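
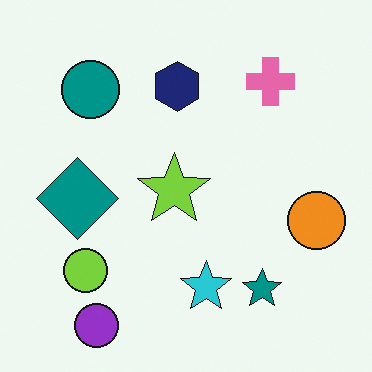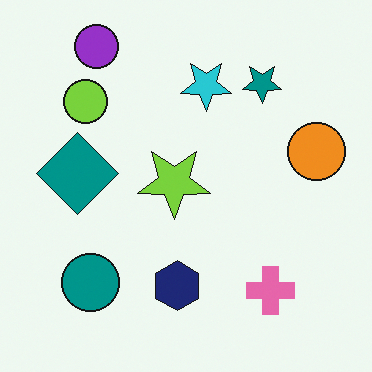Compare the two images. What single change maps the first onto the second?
The second image is the first flipped vertically (top ↔ bottom).

The purple circle is in the bottom-left of the first image and the top-left of the second — shapes on opposite sides of the horizontal midline have swapped in a mirror flip.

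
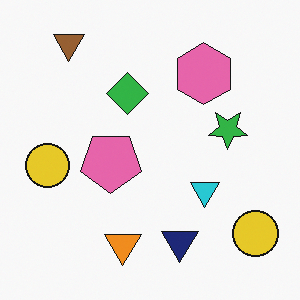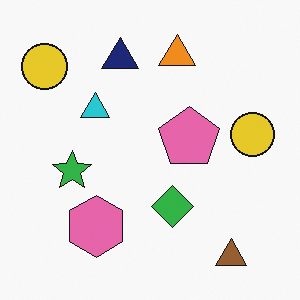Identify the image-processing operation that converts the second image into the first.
Rotated 180°.

The brown triangle sits in the bottom-right of the second image and the top-left of the first — consistent with a whole-image 180° rotation.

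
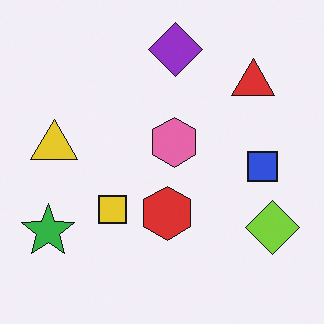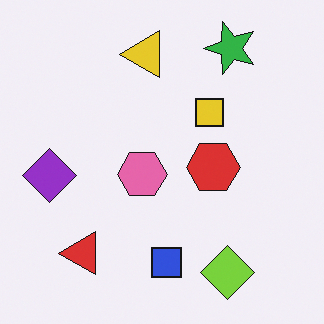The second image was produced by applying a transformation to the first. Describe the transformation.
The image was transposed (reflected across the top-left ↔ bottom-right diagonal).

Shapes have swapped their row and column positions — what was in the top-right is now in the bottom-left — a diagonal reflection.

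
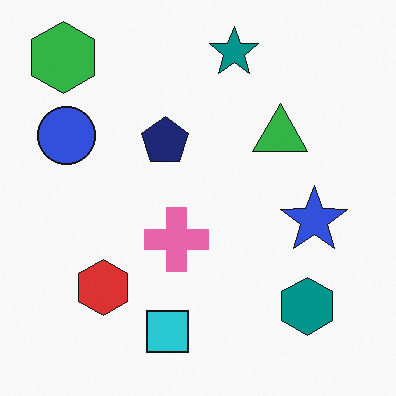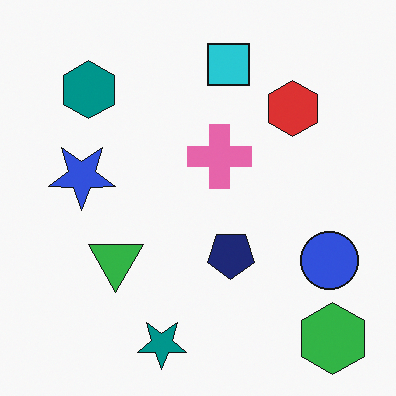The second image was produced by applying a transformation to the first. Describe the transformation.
It was rotated 180°.

The green hexagon sits in the top-left of the first image and the bottom-right of the second — consistent with a whole-image 180° rotation.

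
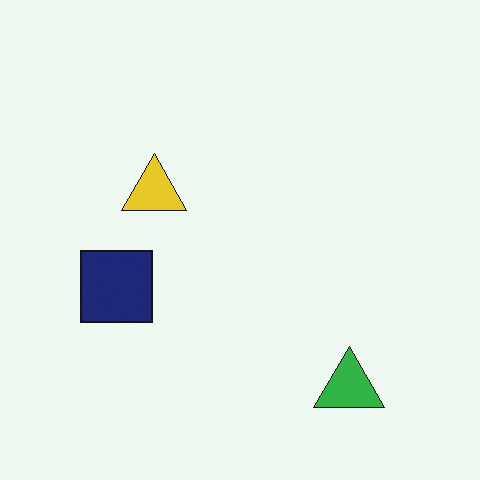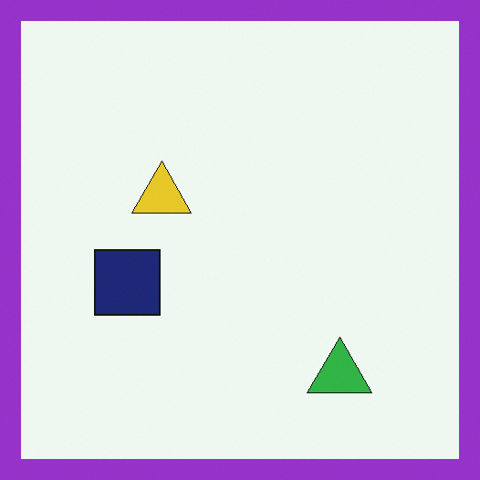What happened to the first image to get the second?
This is the original image framed with a purple border.

A solid purple frame runs around the edge of the second image, with the content slightly shrunk inside it.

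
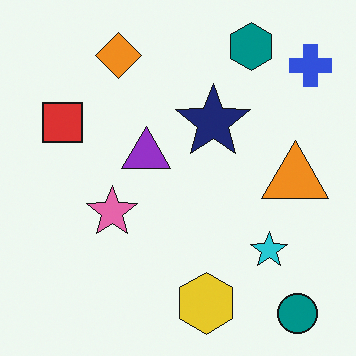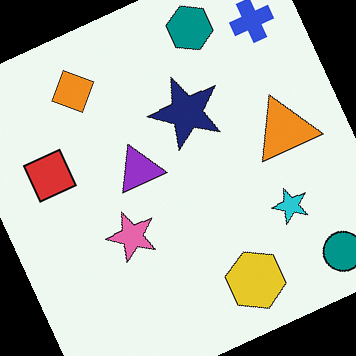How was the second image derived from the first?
This is the original image rotated counter-clockwise by a moderate amount.

Every shape is tilted by the same angle and the image corners show triangular fill wedges — a whole-image rotation by a non-right angle.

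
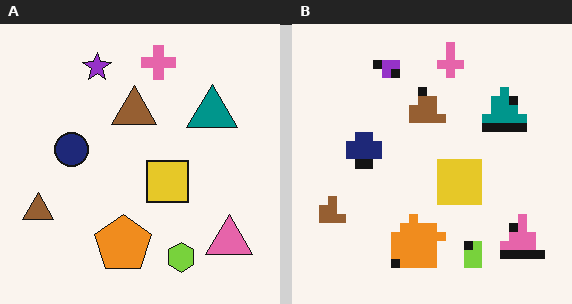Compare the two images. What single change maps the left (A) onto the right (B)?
The transformation is: heavily pixelated into large blocks.

Shapes are reduced to large square blocks; fine edges and outlines are lost — a downscale-then-upscale (mosaic) effect.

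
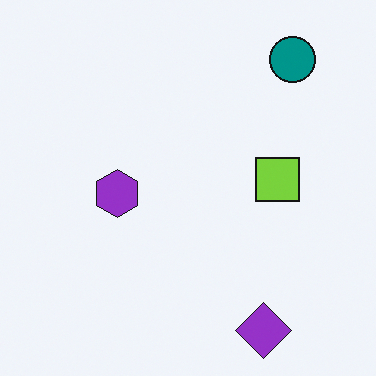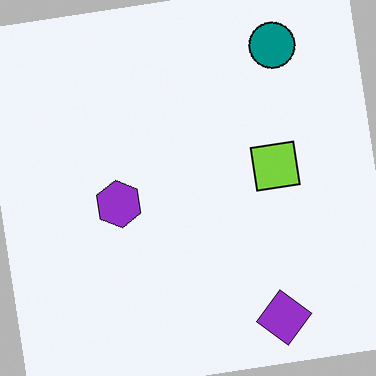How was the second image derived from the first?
The image was rotated counter-clockwise by a few degrees.

Every shape is tilted by the same angle and the image corners show triangular fill wedges — a whole-image rotation by a non-right angle.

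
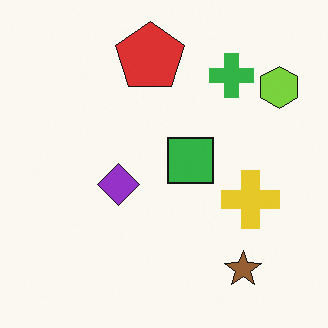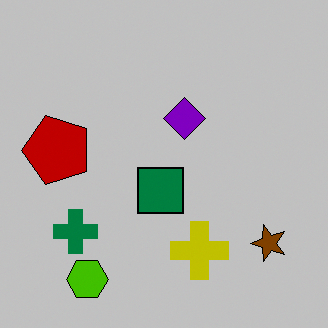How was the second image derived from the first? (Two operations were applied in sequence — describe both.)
It was heavily posterized to just a handful of flat colors, then transposed (reflected across the top-left ↔ bottom-right diagonal).

Each flat color has snapped to a coarser quantized level — most visibly, the near-white background has dropped to a flat grey. Shapes have swapped their row and column positions — what was in the top-right is now in the bottom-left — a diagonal reflection.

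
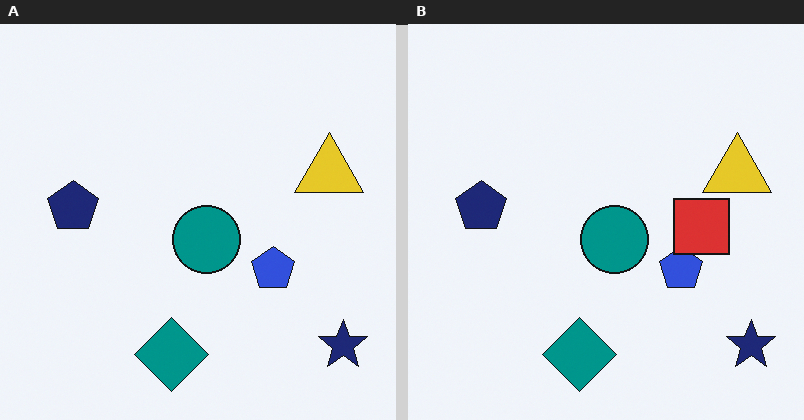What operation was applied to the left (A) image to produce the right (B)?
The image was overlaid with an additional red square.

A red square appears in the right (B) image that is absent from the left (A).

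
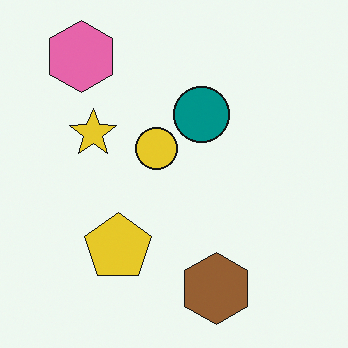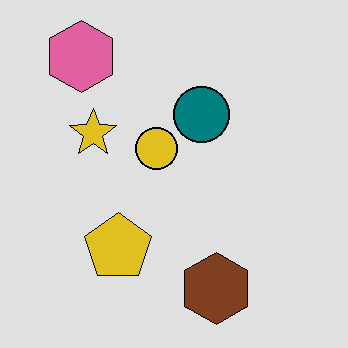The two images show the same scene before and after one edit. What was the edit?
The transformation is: moderately posterized.

Each flat color has snapped to a coarser quantized level — most visibly, the near-white background has dropped to a flat grey.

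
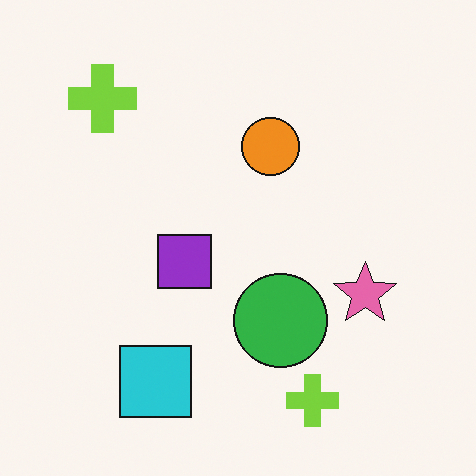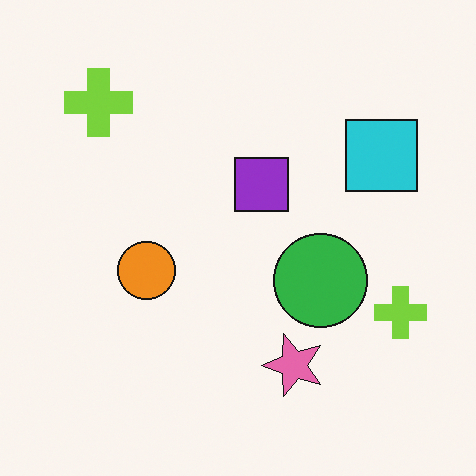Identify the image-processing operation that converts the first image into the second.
The image was transposed (reflected across the top-left ↔ bottom-right diagonal).

Shapes have swapped their row and column positions — what was in the top-right is now in the bottom-left — a diagonal reflection.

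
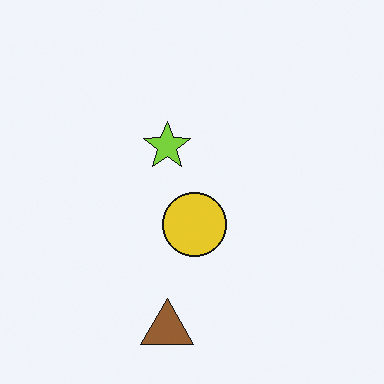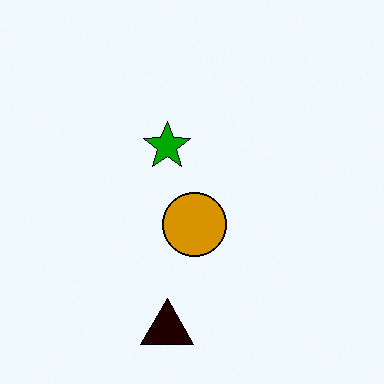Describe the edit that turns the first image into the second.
The transformation is: given much higher contrast.

Tones are pushed away from mid-grey across the whole image — a global contrast change.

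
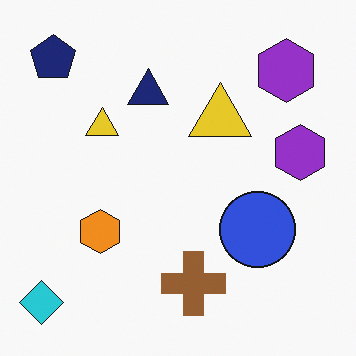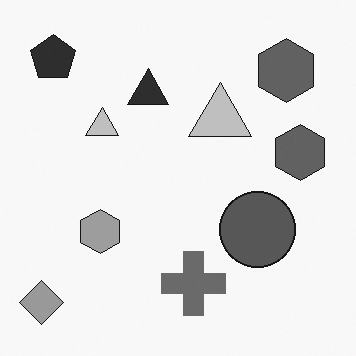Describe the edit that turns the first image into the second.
The image was converted to grayscale.

All color is removed — every shape is now a shade of grey.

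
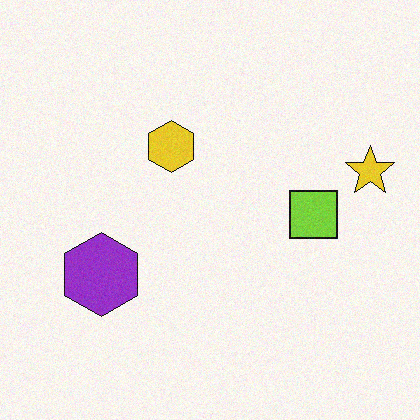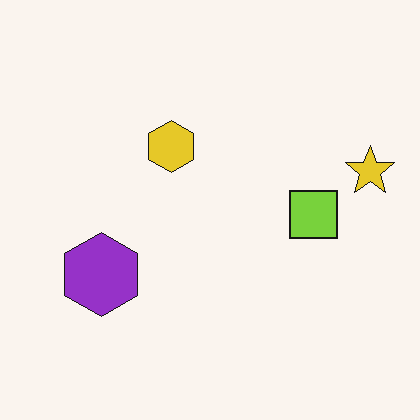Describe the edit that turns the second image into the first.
The first image is the second degraded with subtle gaussian noise.

Random speckle covers the whole image, including the flat background.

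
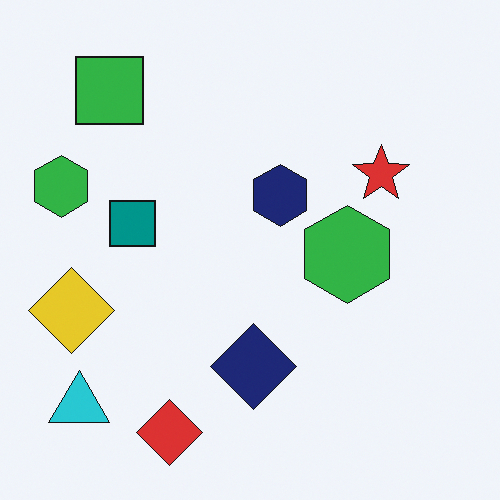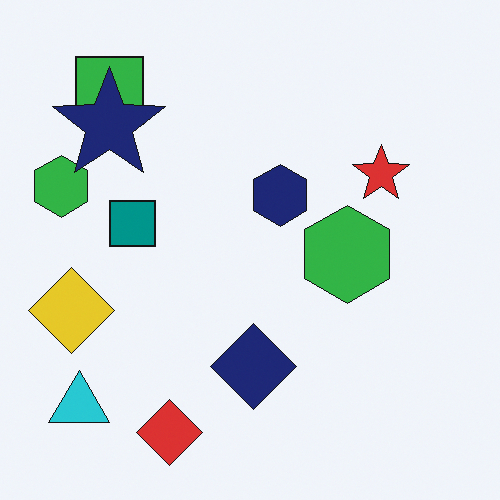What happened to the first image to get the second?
The second image is the first overlaid with an additional navy star.

A navy star appears in the second image that is absent from the first.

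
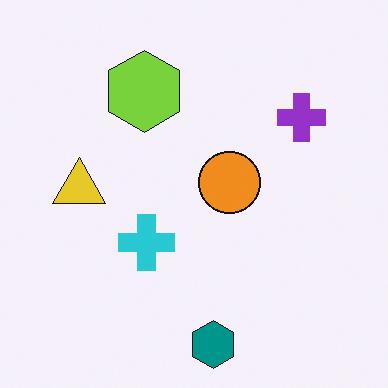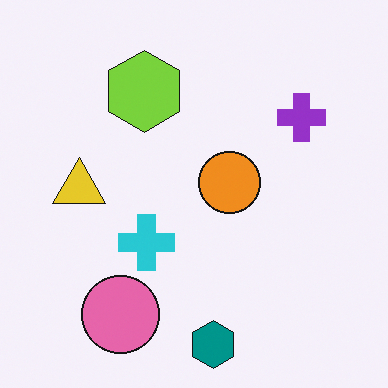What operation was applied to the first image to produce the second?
The second image is the first overlaid with an additional pink circle.

A pink circle appears in the second image that is absent from the first.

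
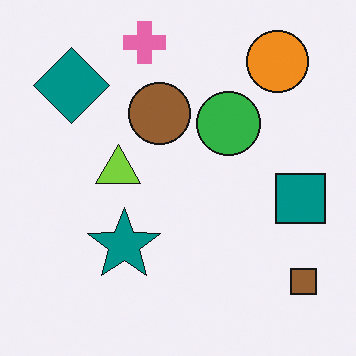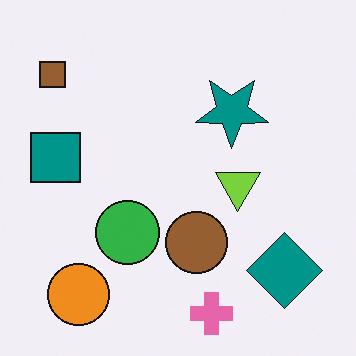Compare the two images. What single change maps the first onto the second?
The image was rotated 180°.

The brown square sits in the bottom-right of the first image and the top-left of the second — consistent with a whole-image 180° rotation.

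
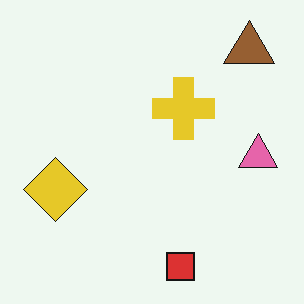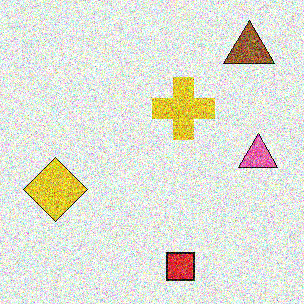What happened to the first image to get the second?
The second image is the first degraded with strong gaussian noise.

Random speckle covers the whole image, including the flat background.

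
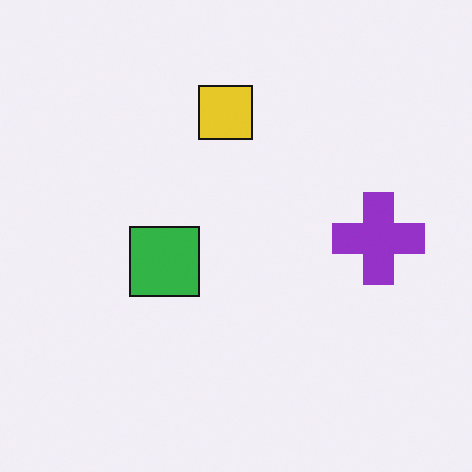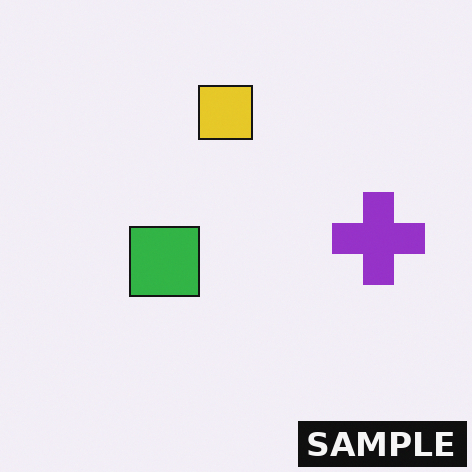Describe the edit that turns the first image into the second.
The image was watermarked with the text "SAMPLE" in the lower-right corner.

A dark label reading "SAMPLE" appears in the lower-right corner.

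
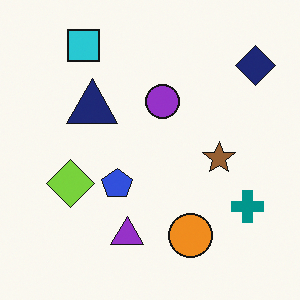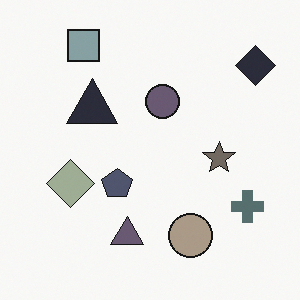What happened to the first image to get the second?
The transformation is: heavily desaturated.

All colors are more muted and greyish — a global saturation change.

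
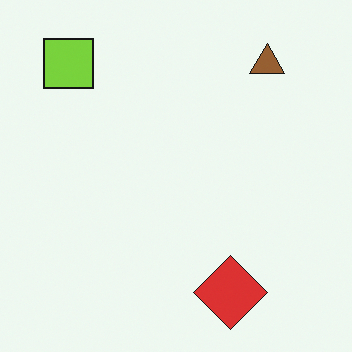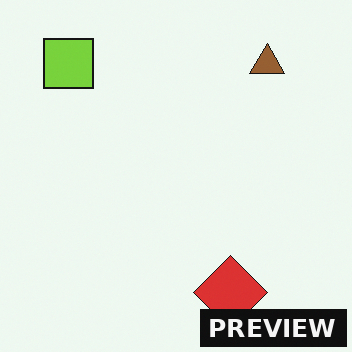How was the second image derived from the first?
It was watermarked with the text "PREVIEW" in the lower-right corner.

A dark label reading "PREVIEW" appears in the lower-right corner.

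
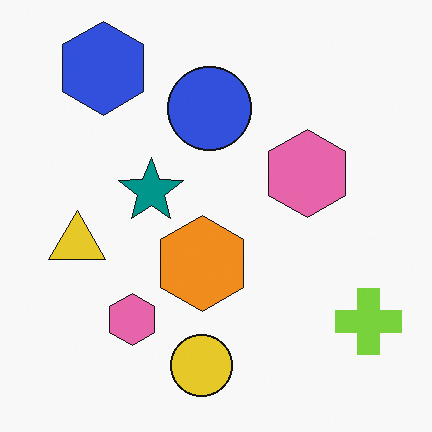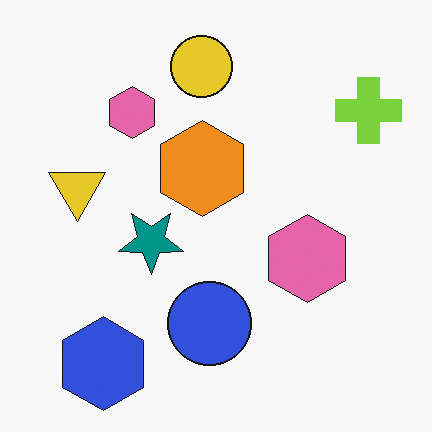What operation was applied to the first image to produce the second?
The transformation is: flipped vertically (top ↔ bottom).

The yellow circle is in the bottom of the first image and the top of the second — shapes on opposite sides of the horizontal midline have swapped in a mirror flip.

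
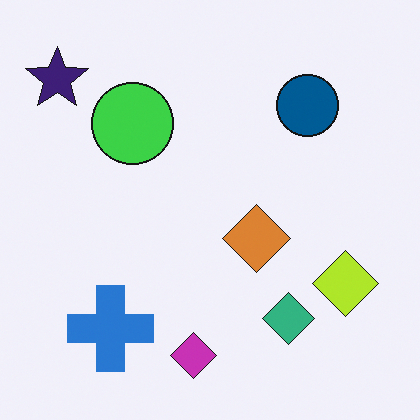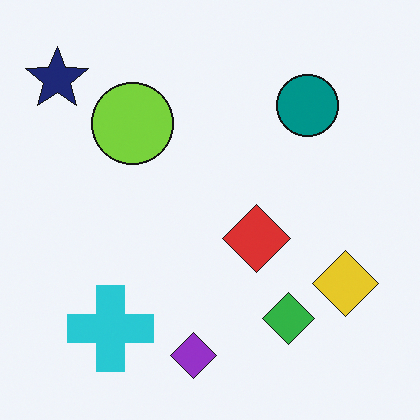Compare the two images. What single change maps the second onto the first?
Hue-shifted slightly.

Every shape's color has rotated by the same amount around the hue wheel — a uniform hue shift.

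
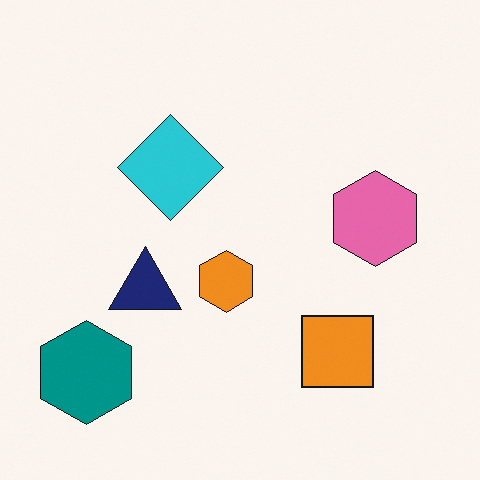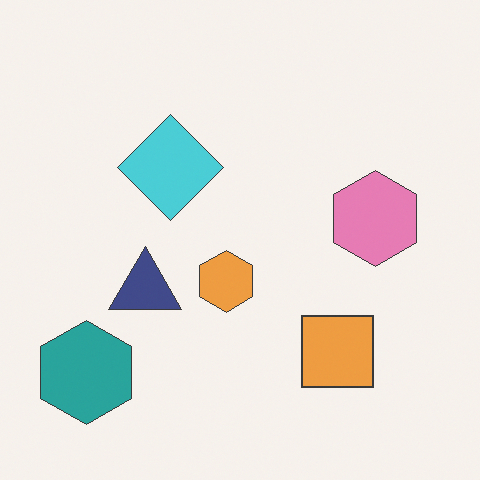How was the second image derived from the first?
The transformation is: given slightly reduced contrast.

Tones are pushed toward mid-grey across the whole image — a global contrast change.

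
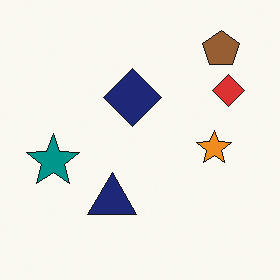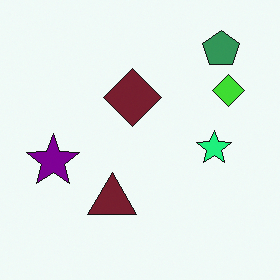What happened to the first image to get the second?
It was hue-shifted by a moderate amount.

Every shape's color has rotated by the same amount around the hue wheel — a uniform hue shift.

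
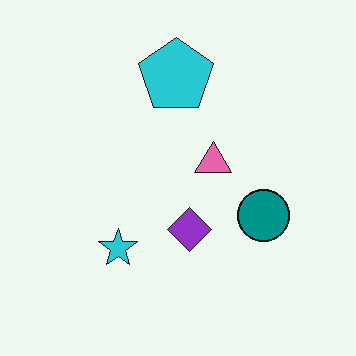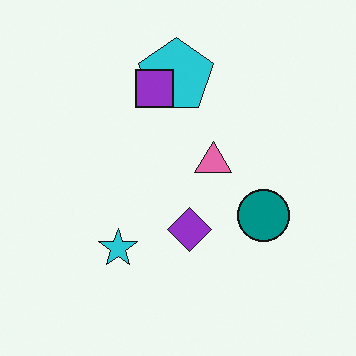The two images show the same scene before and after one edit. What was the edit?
This is the original image overlaid with an additional purple square.

A purple square appears in the second image that is absent from the first.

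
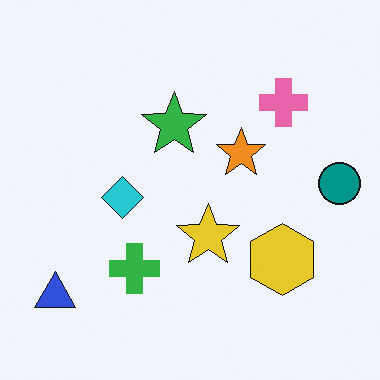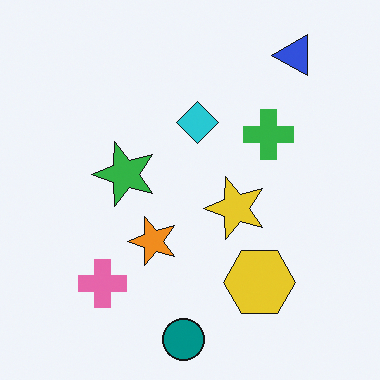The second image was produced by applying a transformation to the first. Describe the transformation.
This is the original image transposed (reflected across the top-left ↔ bottom-right diagonal).

Shapes have swapped their row and column positions — what was in the top-right is now in the bottom-left — a diagonal reflection.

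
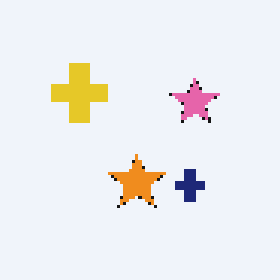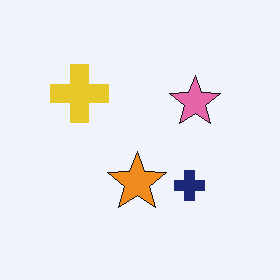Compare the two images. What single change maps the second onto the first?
It was lightly pixelated (a mild mosaic effect).

Shapes are reduced to large square blocks; fine edges and outlines are lost — a downscale-then-upscale (mosaic) effect.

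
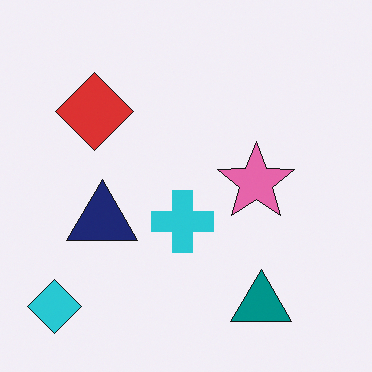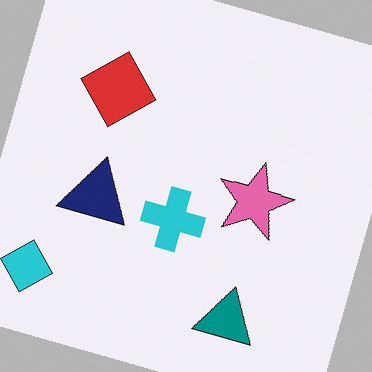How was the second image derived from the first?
Rotated clockwise by a clearly visible amount.

Every shape is tilted by the same angle and the image corners show triangular fill wedges — a whole-image rotation by a non-right angle.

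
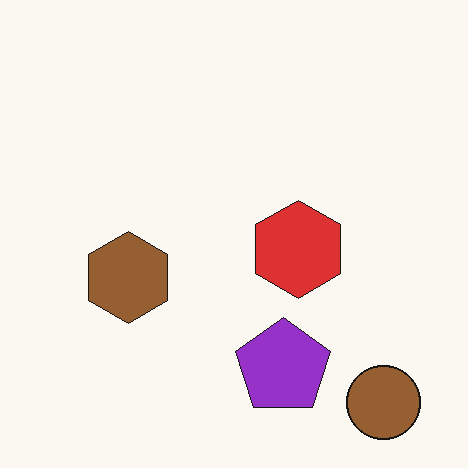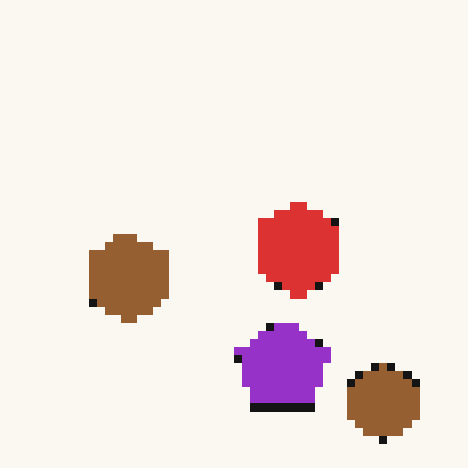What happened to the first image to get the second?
It was moderately pixelated.

Shapes are reduced to large square blocks; fine edges and outlines are lost — a downscale-then-upscale (mosaic) effect.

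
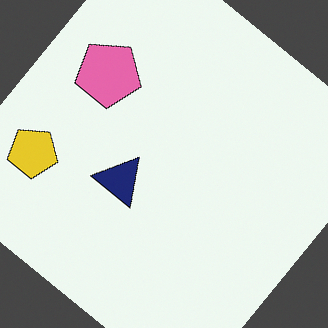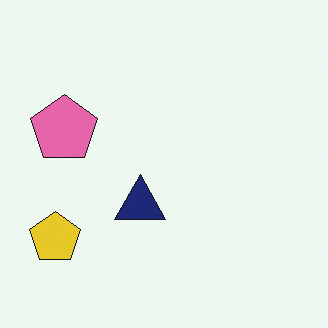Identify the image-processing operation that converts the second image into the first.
This is the original image rotated clockwise by a large amount — several tens of degrees.

Every shape is tilted by the same angle and the image corners show triangular fill wedges — a whole-image rotation by a non-right angle.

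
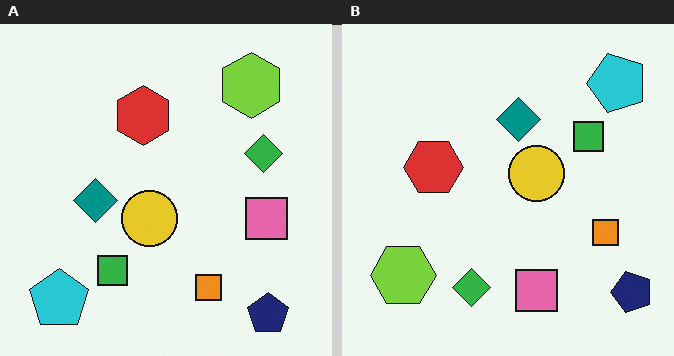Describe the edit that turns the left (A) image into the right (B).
The transformation is: transposed (reflected across the top-left ↔ bottom-right diagonal).

Shapes have swapped their row and column positions — what was in the top-right is now in the bottom-left — a diagonal reflection.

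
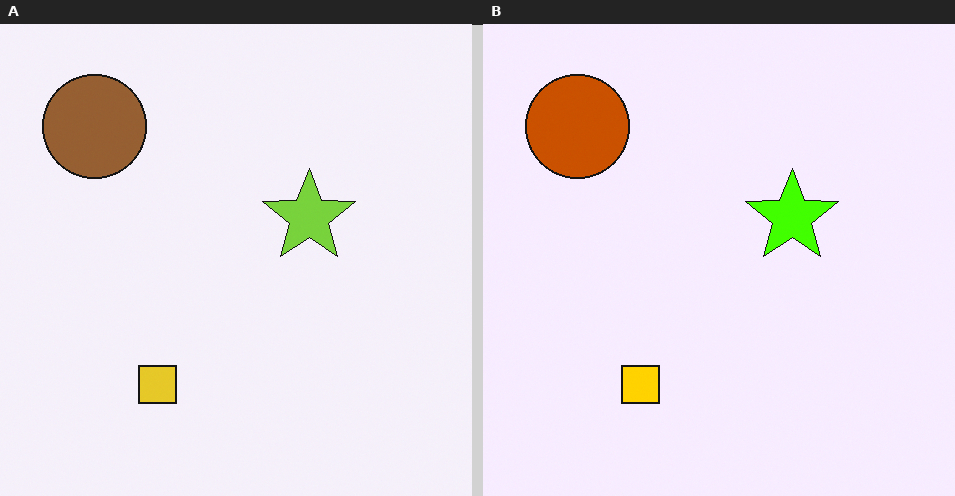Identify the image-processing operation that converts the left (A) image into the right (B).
Made much more vivid (saturation change).

All colors are more vivid — a global saturation change.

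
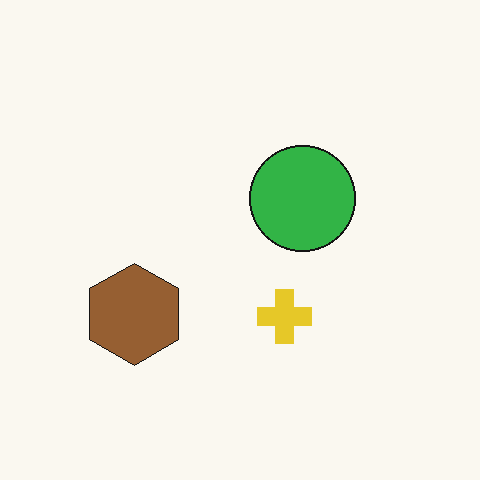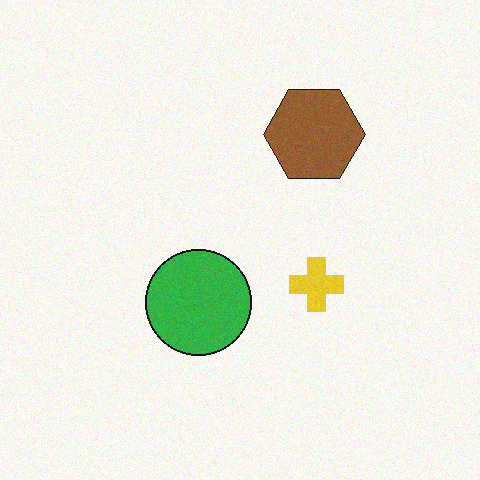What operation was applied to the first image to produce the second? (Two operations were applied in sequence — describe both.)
It was degraded with light additive noise, then transposed (reflected across the top-left ↔ bottom-right diagonal).

Random speckle covers the whole image, including the flat background. Shapes have swapped their row and column positions — what was in the top-right is now in the bottom-left — a diagonal reflection.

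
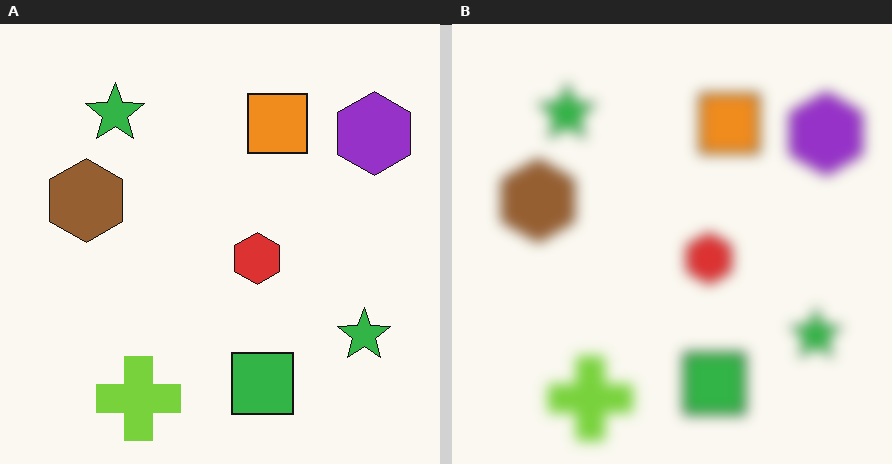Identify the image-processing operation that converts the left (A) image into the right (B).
The right (B) image is the left (A) strongly gaussian-blurred.

Shape edges and outlines are uniformly softened across the whole image.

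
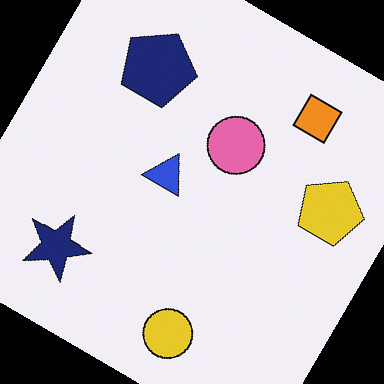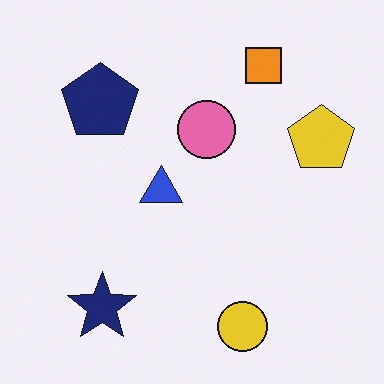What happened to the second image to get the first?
It was rotated clockwise by a large amount — several tens of degrees.

Every shape is tilted by the same angle and the image corners show triangular fill wedges — a whole-image rotation by a non-right angle.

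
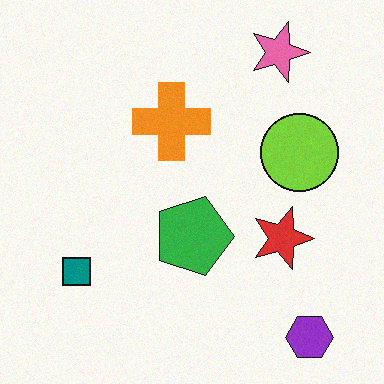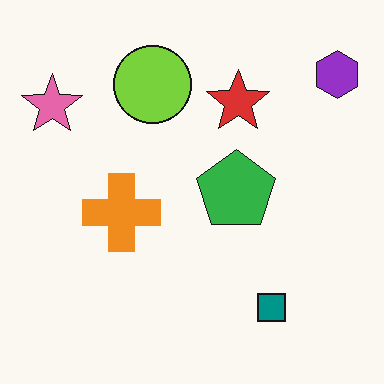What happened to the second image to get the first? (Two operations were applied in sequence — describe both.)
The transformation is: rotated 90° clockwise, then degraded with light additive noise.

The purple hexagon sits in the top-right of the second image and the bottom-right of the first — consistent with a whole-image 90° clockwise rotation. Random speckle covers the whole image, including the flat background.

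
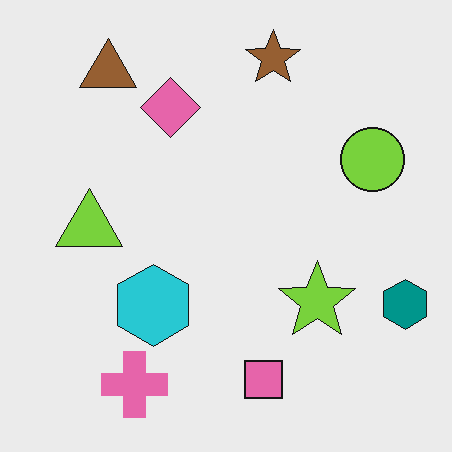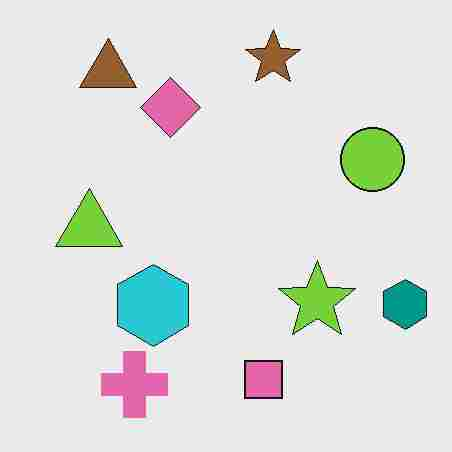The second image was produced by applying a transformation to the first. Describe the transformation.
The image was degraded with heavy JPEG compression.

Blocky 8×8 compression artifacts appear around shape edges and the flat background shows ringing — characteristic JPEG degradation.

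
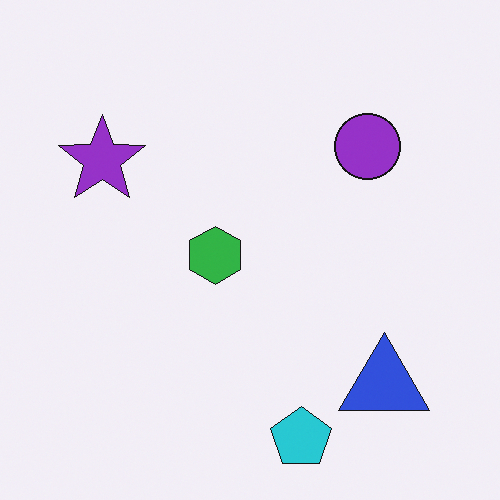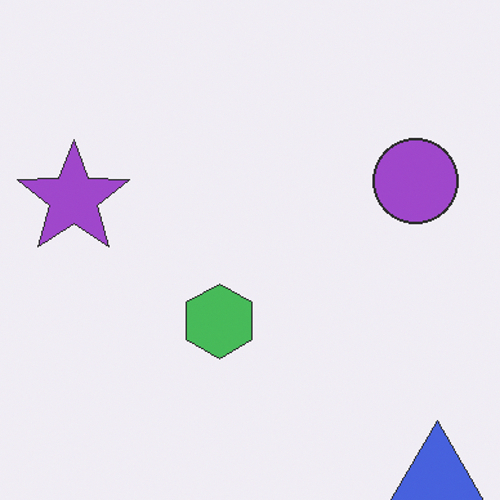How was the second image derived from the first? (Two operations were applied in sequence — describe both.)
This is the original image given slightly reduced contrast, then cropped to a modestly smaller region and rescaled.

Tones are pushed toward mid-grey across the whole image — a global contrast change. The visible shapes are larger and the field of view is narrower; shapes near the original edges may be partly or wholly outside the frame — a crop-and-rescale.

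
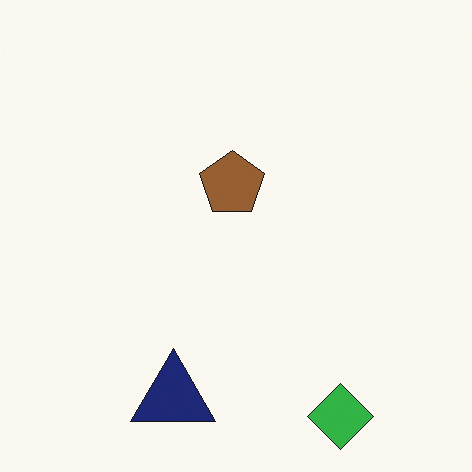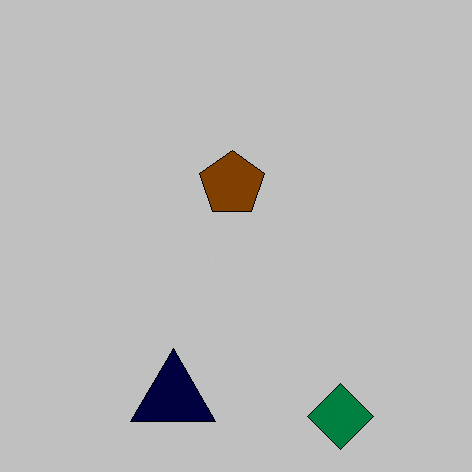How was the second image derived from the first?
Aggressively posterized.

Each flat color has snapped to a coarser quantized level — most visibly, the near-white background has dropped to a flat grey.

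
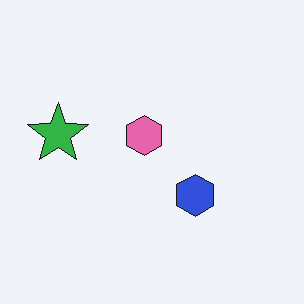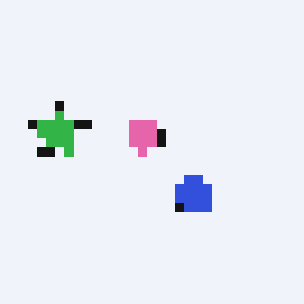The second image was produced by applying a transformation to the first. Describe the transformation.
The second image is the first heavily pixelated into large blocks.

Shapes are reduced to large square blocks; fine edges and outlines are lost — a downscale-then-upscale (mosaic) effect.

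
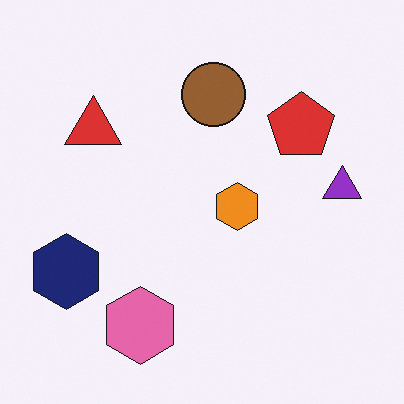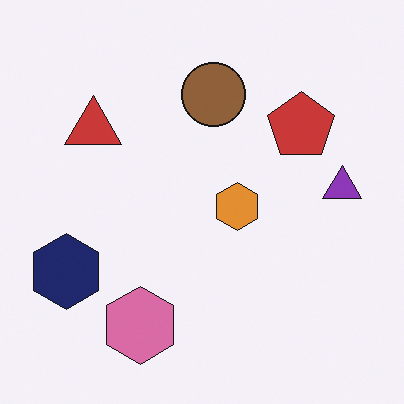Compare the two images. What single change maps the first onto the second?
The second image is the first slightly desaturated.

All colors are more muted and greyish — a global saturation change.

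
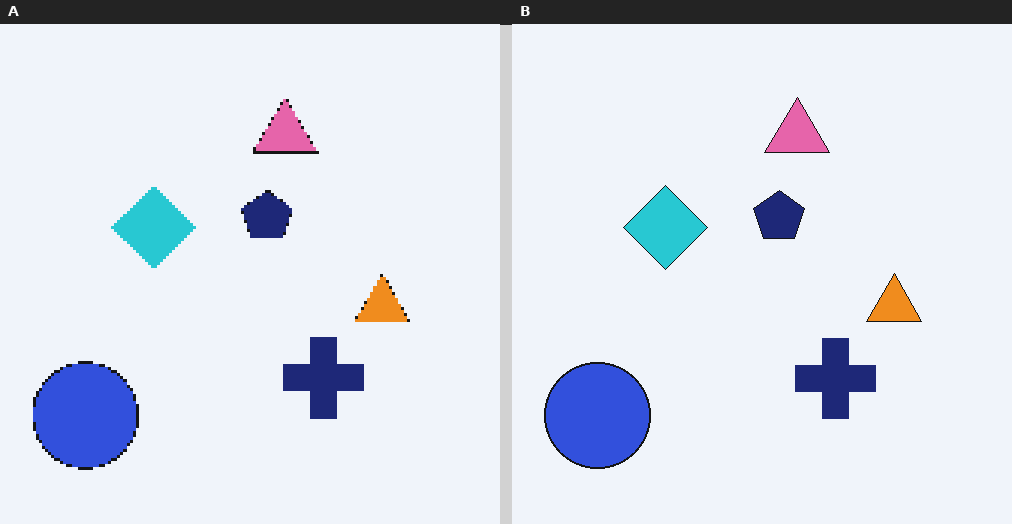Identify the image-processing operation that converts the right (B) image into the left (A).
The left (A) image is the right (B) mildly pixelated.

Shapes are reduced to large square blocks; fine edges and outlines are lost — a downscale-then-upscale (mosaic) effect.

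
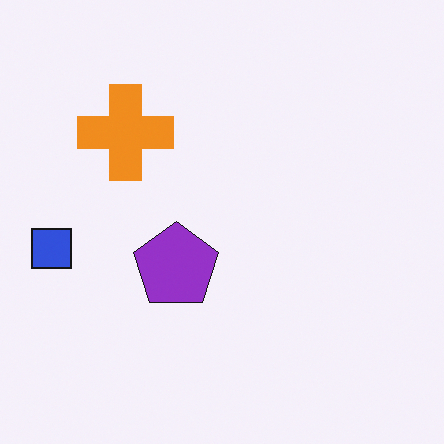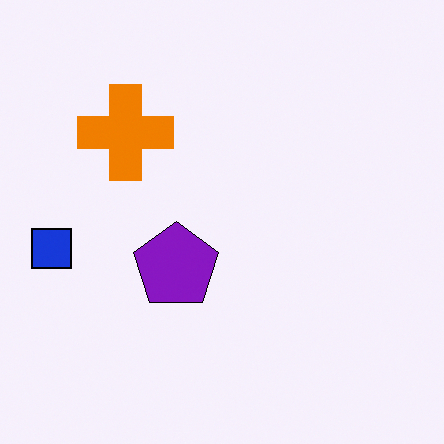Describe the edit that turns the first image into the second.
It was given slightly increased contrast.

Tones are pushed away from mid-grey across the whole image — a global contrast change.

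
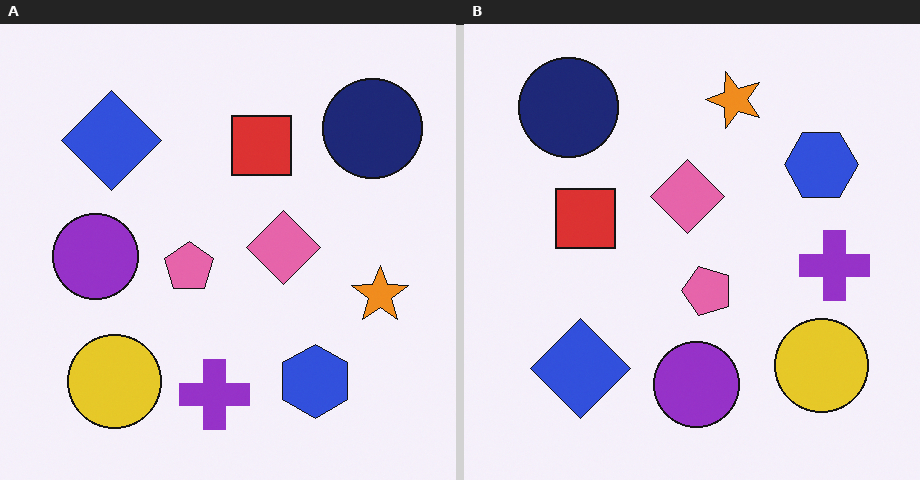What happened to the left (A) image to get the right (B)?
The image was rotated 90° counter-clockwise.

The navy circle sits in the top-right of the left (A) image and the top-left of the right (B) — consistent with a whole-image 90° counter-clockwise rotation.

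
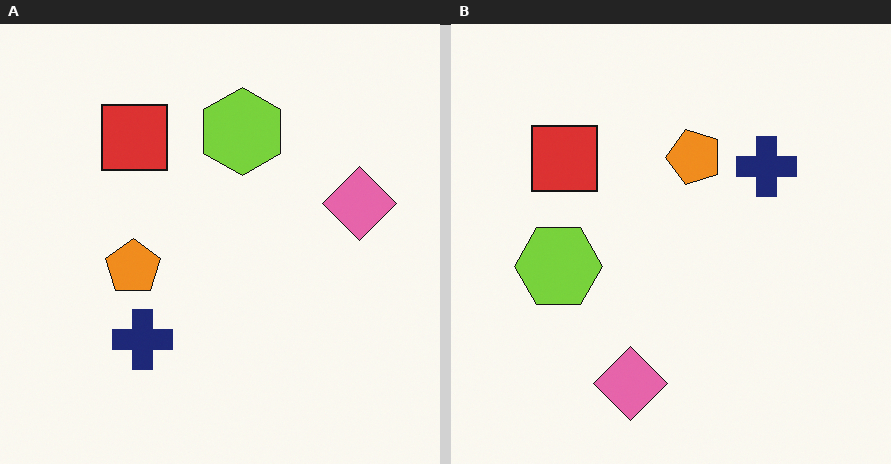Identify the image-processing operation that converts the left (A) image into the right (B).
The transformation is: transposed (reflected across the top-left ↔ bottom-right diagonal).

Shapes have swapped their row and column positions — what was in the top-right is now in the bottom-left — a diagonal reflection.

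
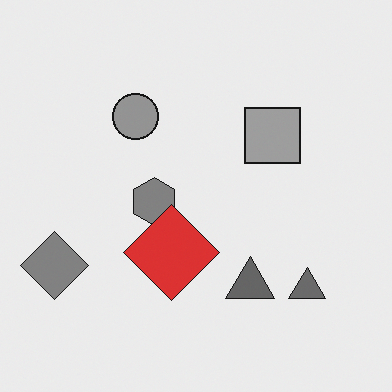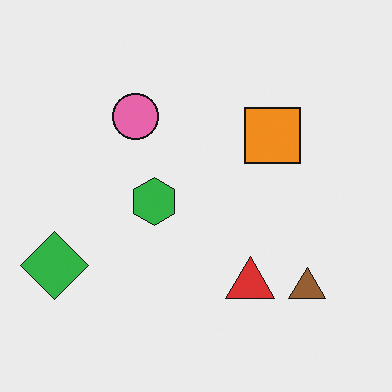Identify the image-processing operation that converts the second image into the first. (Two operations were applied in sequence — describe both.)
It was converted to grayscale, then overlaid with an additional red diamond.

All color is removed — every shape is now a shade of grey. A red diamond appears in the first image that is absent from the second.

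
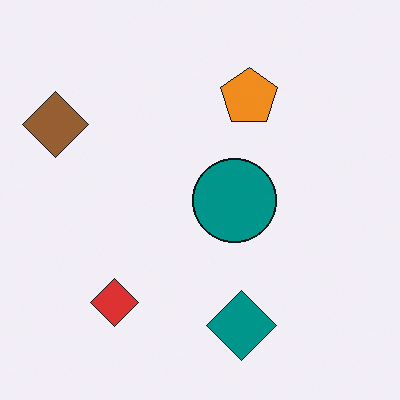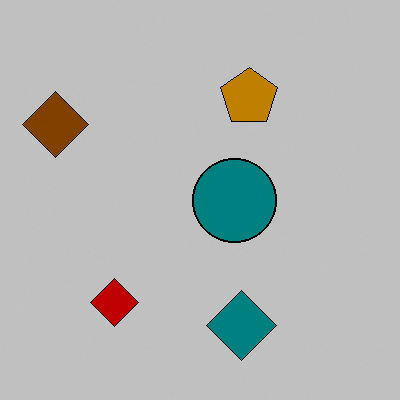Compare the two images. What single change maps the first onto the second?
The second image is the first heavily posterized to just a handful of flat colors.

Each flat color has snapped to a coarser quantized level — most visibly, the near-white background has dropped to a flat grey.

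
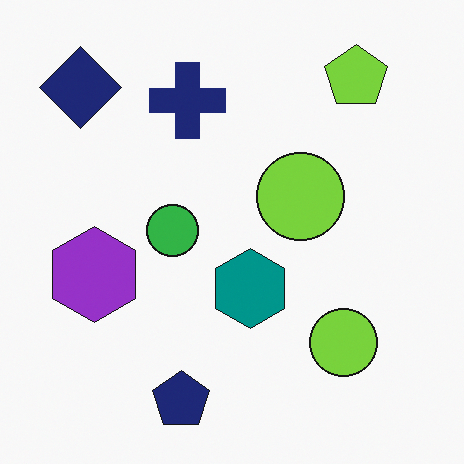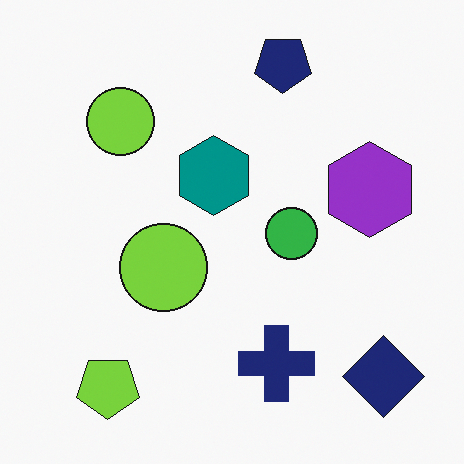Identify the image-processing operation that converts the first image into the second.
The image was rotated 180°.

The navy diamond sits in the top-left of the first image and the bottom-right of the second — consistent with a whole-image 180° rotation.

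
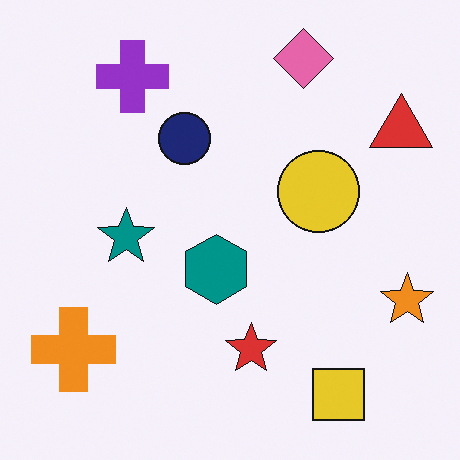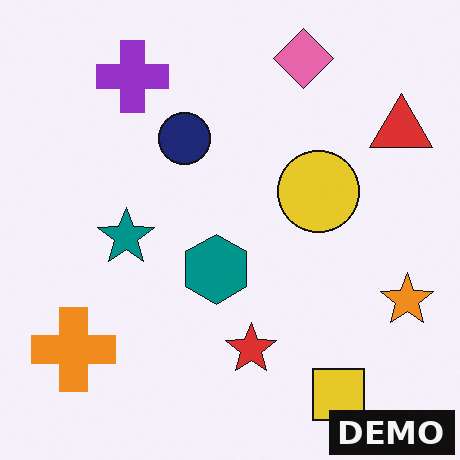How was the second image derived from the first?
The transformation is: watermarked with the text "DEMO" in the lower-right corner.

A dark label reading "DEMO" appears in the lower-right corner.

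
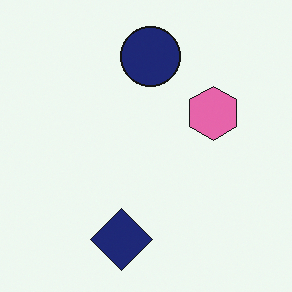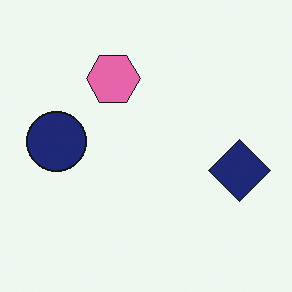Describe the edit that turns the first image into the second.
It was rotated 90° counter-clockwise.

The navy diamond sits in the bottom of the first image and the right of the second — consistent with a whole-image 90° counter-clockwise rotation.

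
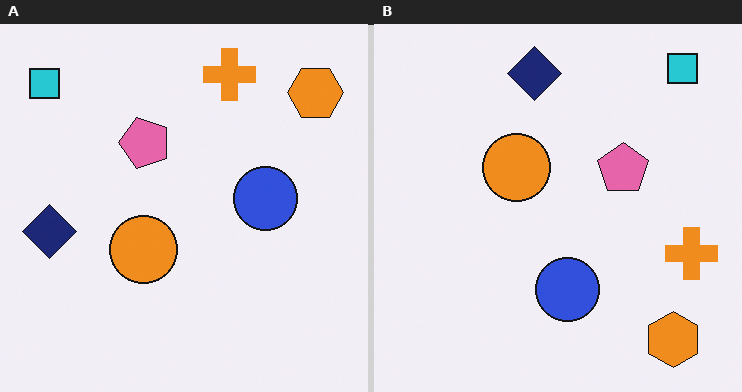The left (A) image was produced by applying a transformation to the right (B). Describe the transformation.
The left (A) image is the right (B) rotated 90° counter-clockwise.

The cyan square sits in the top-right of the right (B) image and the top-left of the left (A) — consistent with a whole-image 90° counter-clockwise rotation.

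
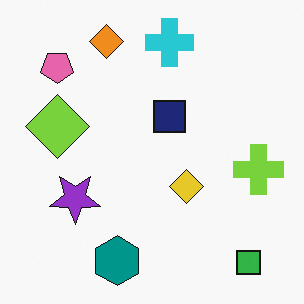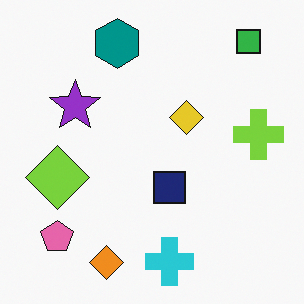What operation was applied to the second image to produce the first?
This is the original image flipped vertically (top ↔ bottom).

The green square is in the top-right of the second image and the bottom-right of the first — shapes on opposite sides of the horizontal midline have swapped in a mirror flip.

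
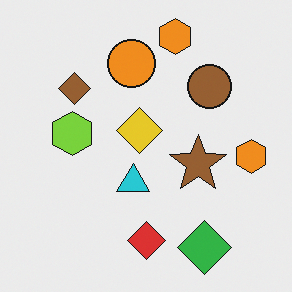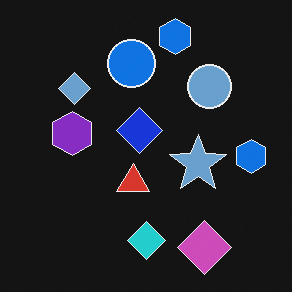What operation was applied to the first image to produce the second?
This is the original image color-inverted (negative).

The light background has become dark and every shape's color is its complement — a photographic negative.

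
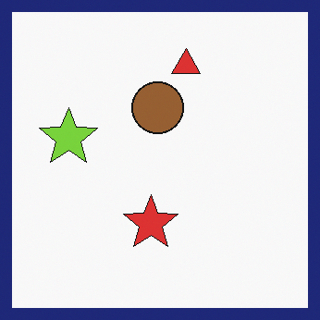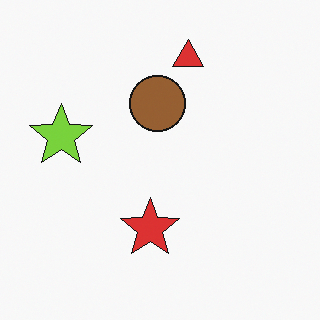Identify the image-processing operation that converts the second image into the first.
The image was framed with a navy border.

A solid navy frame runs around the edge of the first image, with the content slightly shrunk inside it.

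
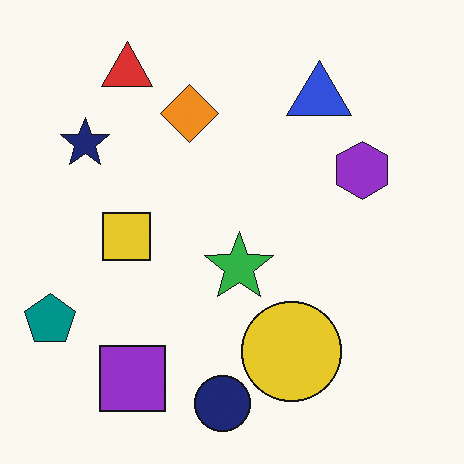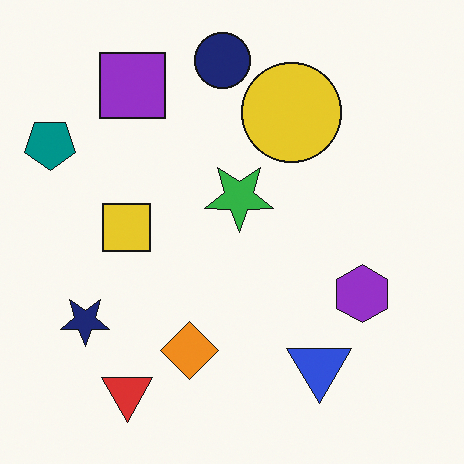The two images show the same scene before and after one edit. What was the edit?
It was flipped vertically (top ↔ bottom).

The navy circle is in the bottom of the first image and the top of the second — shapes on opposite sides of the horizontal midline have swapped in a mirror flip.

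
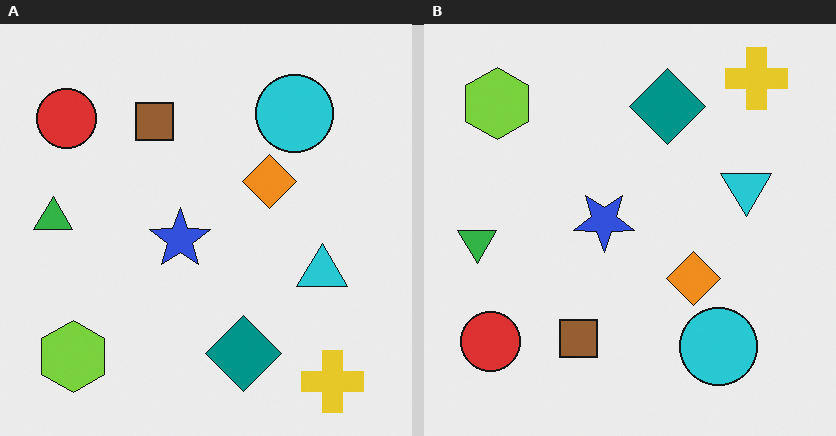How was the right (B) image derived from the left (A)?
This is the original image flipped vertically (top ↔ bottom).

The yellow cross is in the bottom-right of the left (A) image and the top-right of the right (B) — shapes on opposite sides of the horizontal midline have swapped in a mirror flip.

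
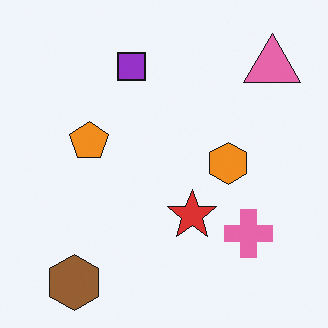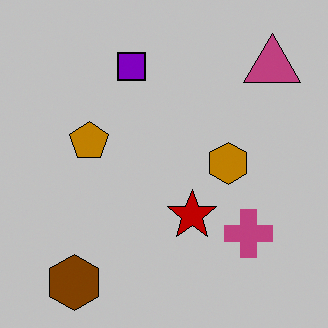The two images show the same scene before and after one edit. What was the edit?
It was heavily posterized to just a handful of flat colors.

Each flat color has snapped to a coarser quantized level — most visibly, the near-white background has dropped to a flat grey.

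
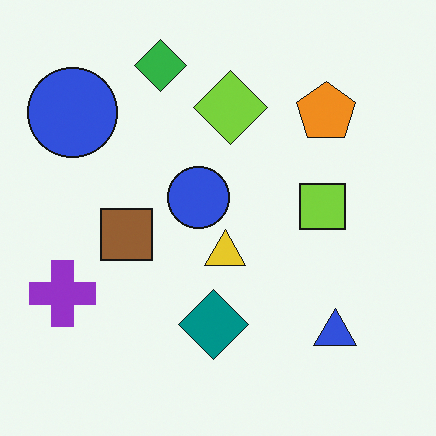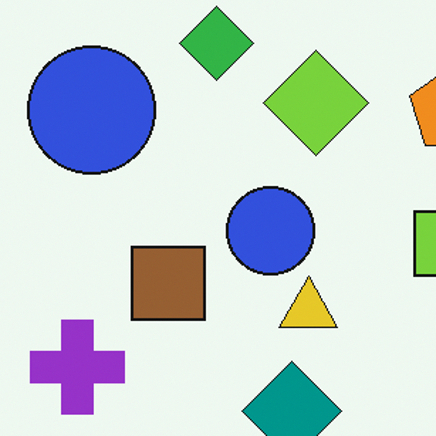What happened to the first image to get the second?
It was cropped to a modestly smaller region and rescaled.

The visible shapes are larger and the field of view is narrower; shapes near the original edges may be partly or wholly outside the frame — a crop-and-rescale.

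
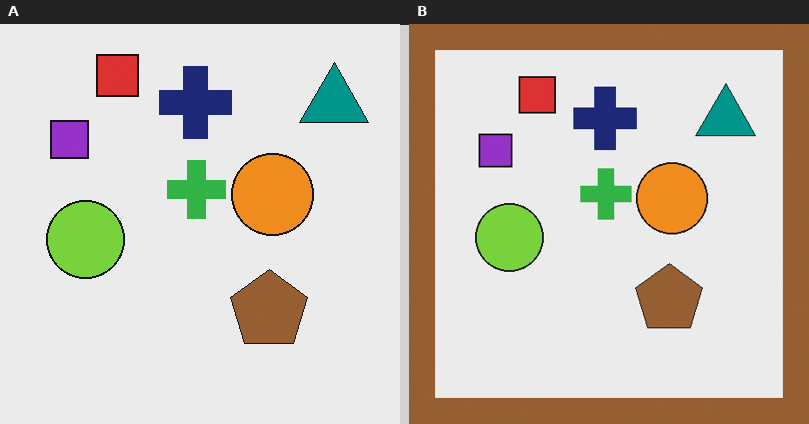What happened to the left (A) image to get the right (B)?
The transformation is: framed with a brown border.

A solid brown frame runs around the edge of the right (B) image, with the content slightly shrunk inside it.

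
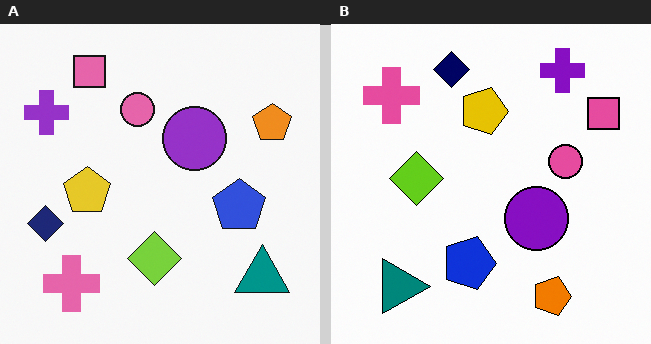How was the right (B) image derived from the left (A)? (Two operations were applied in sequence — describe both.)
The image was given slightly increased contrast, then rotated 90° clockwise.

Tones are pushed away from mid-grey across the whole image — a global contrast change. The teal triangle sits in the bottom-right of the left (A) image and the bottom-left of the right (B) — consistent with a whole-image 90° clockwise rotation.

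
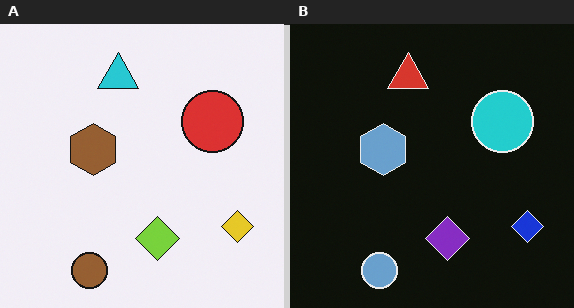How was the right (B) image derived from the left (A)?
It was color-inverted (negative).

The light background has become dark and every shape's color is its complement — a photographic negative.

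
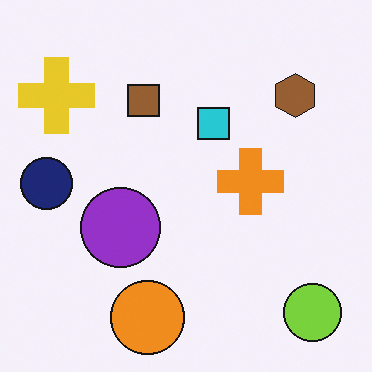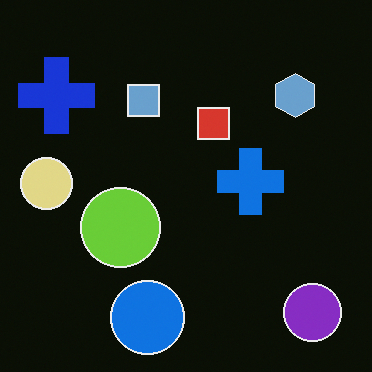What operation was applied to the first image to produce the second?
The second image is the first color-inverted (negative).

The light background has become dark and every shape's color is its complement — a photographic negative.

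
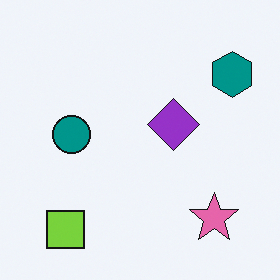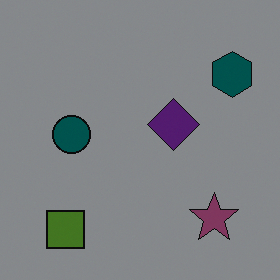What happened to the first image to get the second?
The image was substantially darkened.

Every pixel — background and shapes alike — is uniformly darkened.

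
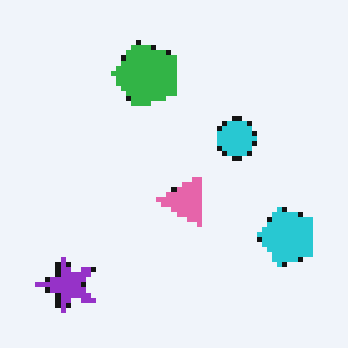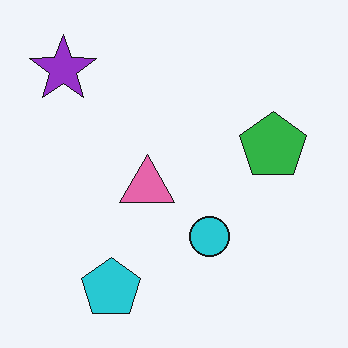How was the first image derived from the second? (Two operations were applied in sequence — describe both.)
This is the original image rotated 90° counter-clockwise, then lightly pixelated (a mild mosaic effect).

The purple star sits in the top-left of the second image and the bottom-left of the first — consistent with a whole-image 90° counter-clockwise rotation. Shapes are reduced to large square blocks; fine edges and outlines are lost — a downscale-then-upscale (mosaic) effect.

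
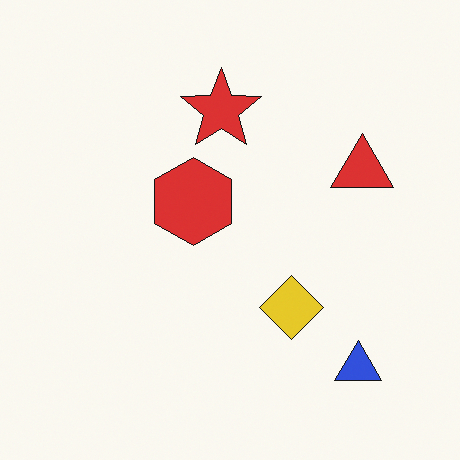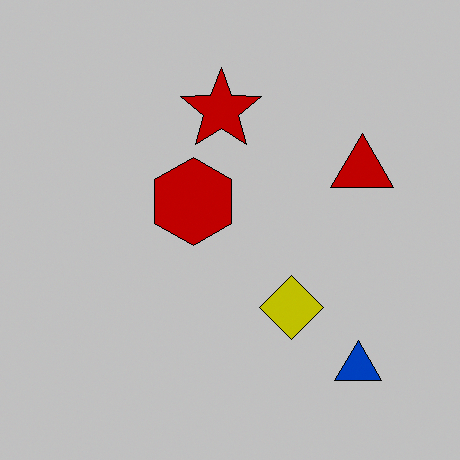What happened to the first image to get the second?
It was aggressively posterized.

Each flat color has snapped to a coarser quantized level — most visibly, the near-white background has dropped to a flat grey.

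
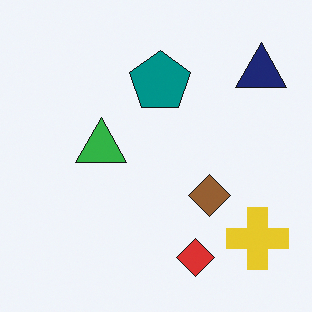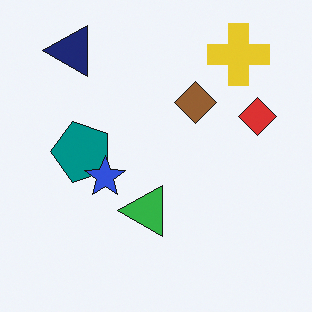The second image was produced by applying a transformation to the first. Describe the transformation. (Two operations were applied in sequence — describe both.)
The second image is the first rotated 90° counter-clockwise, then overlaid with an additional blue star.

The navy triangle sits in the top-right of the first image and the top-left of the second — consistent with a whole-image 90° counter-clockwise rotation. A blue star appears in the second image that is absent from the first.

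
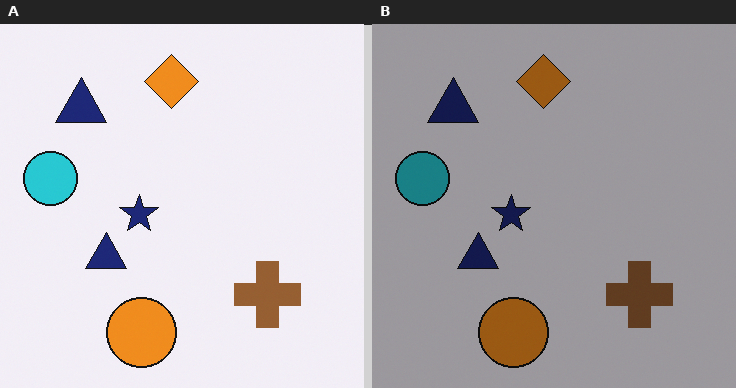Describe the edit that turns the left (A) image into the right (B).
The image was noticeably darkened.

Every pixel — background and shapes alike — is uniformly darkened.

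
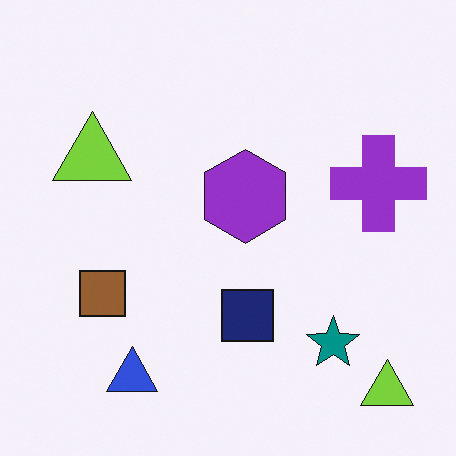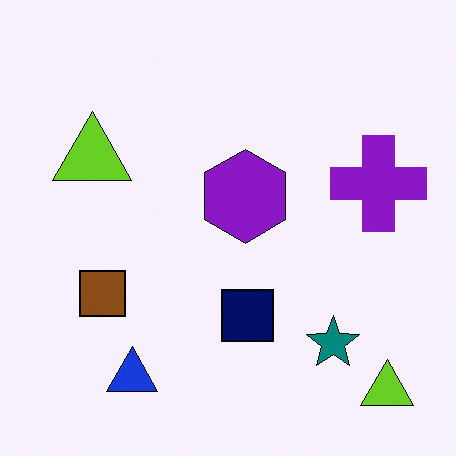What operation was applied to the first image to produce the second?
The second image is the first given slightly increased contrast.

Tones are pushed away from mid-grey across the whole image — a global contrast change.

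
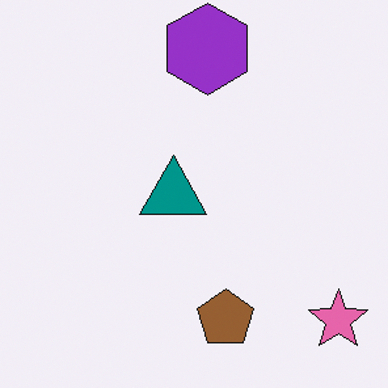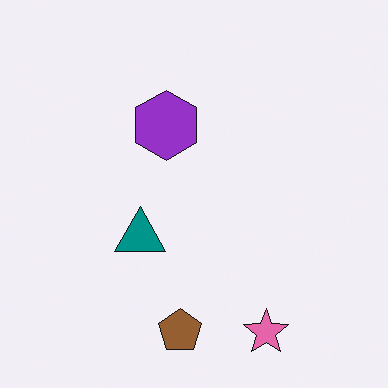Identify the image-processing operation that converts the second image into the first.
It was cropped slightly and scaled back up.

The visible shapes are larger and the field of view is narrower; shapes near the original edges may be partly or wholly outside the frame — a crop-and-rescale.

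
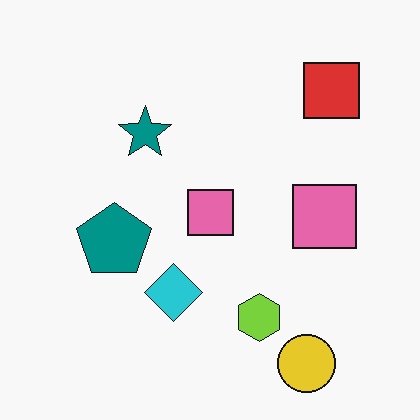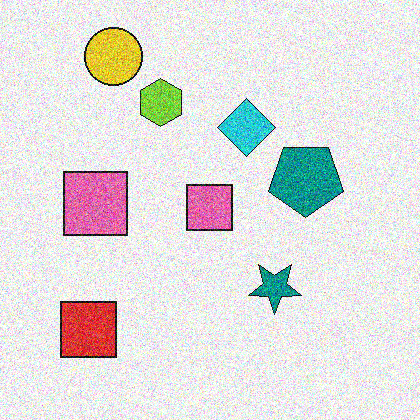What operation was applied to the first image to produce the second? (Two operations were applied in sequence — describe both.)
This is the original image rotated 180°, then degraded with a thick layer of grain.

The yellow circle sits in the bottom-right of the first image and the top-left of the second — consistent with a whole-image 180° rotation. Random speckle covers the whole image, including the flat background.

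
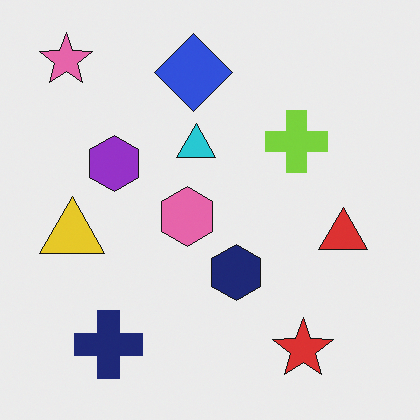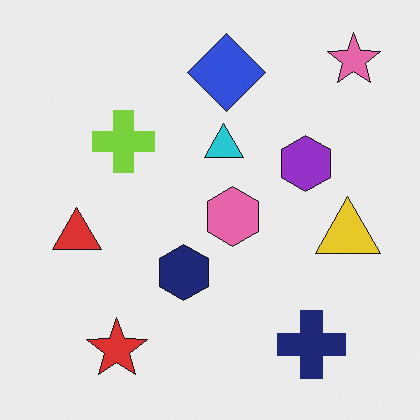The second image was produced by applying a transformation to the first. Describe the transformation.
The image was flipped horizontally (left ↔ right).

The pink star is in the top-left of the first image and the top-right of the second — shapes on opposite sides of the vertical midline have swapped in a mirror flip.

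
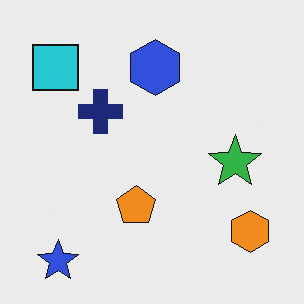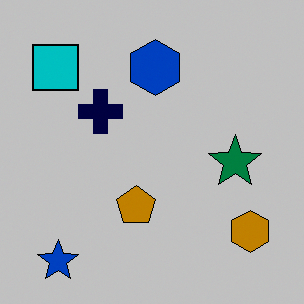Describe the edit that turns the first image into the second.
This is the original image heavily posterized to just a handful of flat colors.

Each flat color has snapped to a coarser quantized level — most visibly, the near-white background has dropped to a flat grey.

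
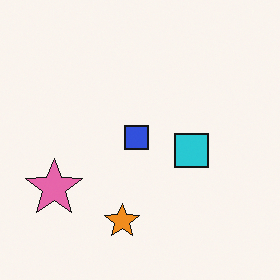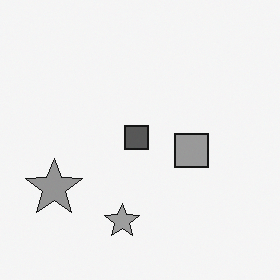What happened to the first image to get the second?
It was converted to grayscale.

All color is removed — every shape is now a shade of grey.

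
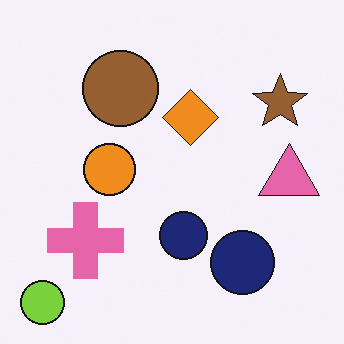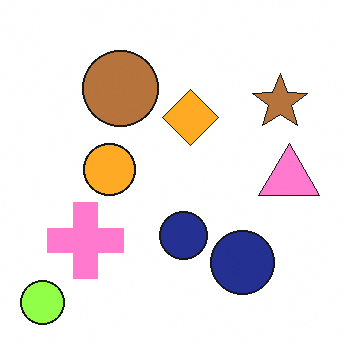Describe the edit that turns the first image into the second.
Brightened a little.

Every pixel — background and shapes alike — is uniformly brightened.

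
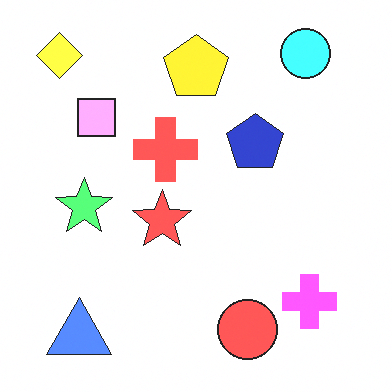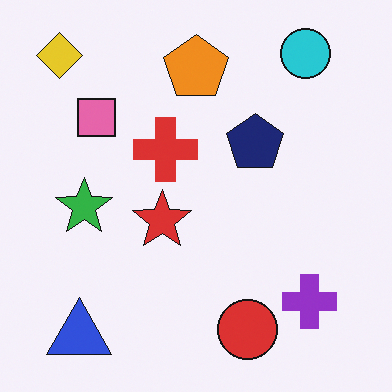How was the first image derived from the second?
This is the original image noticeably brightened.

Every pixel — background and shapes alike — is uniformly brightened.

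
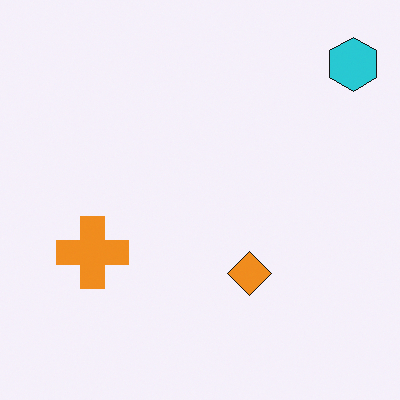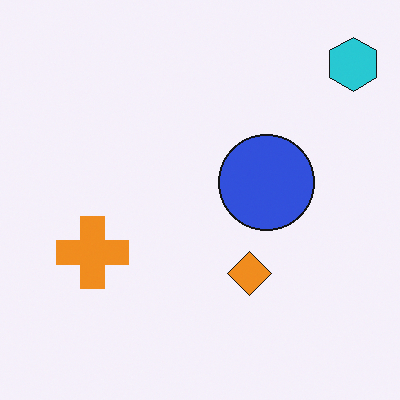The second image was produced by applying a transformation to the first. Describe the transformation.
The image was overlaid with an additional blue circle.

A blue circle appears in the second image that is absent from the first.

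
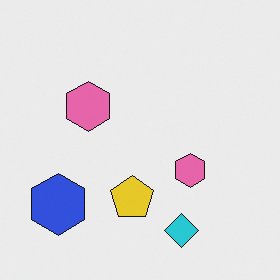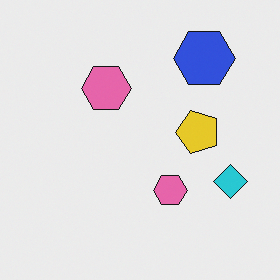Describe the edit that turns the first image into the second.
The image was transposed (reflected across the top-left ↔ bottom-right diagonal).

Shapes have swapped their row and column positions — what was in the top-right is now in the bottom-left — a diagonal reflection.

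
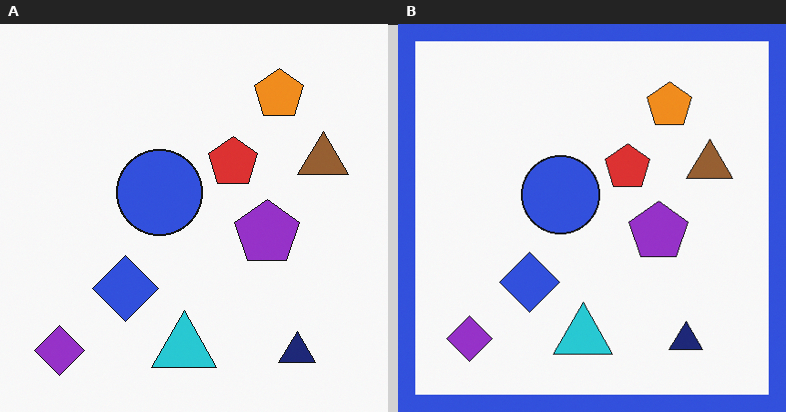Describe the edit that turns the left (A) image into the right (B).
Framed with a blue border.

A solid blue frame runs around the edge of the right (B) image, with the content slightly shrunk inside it.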